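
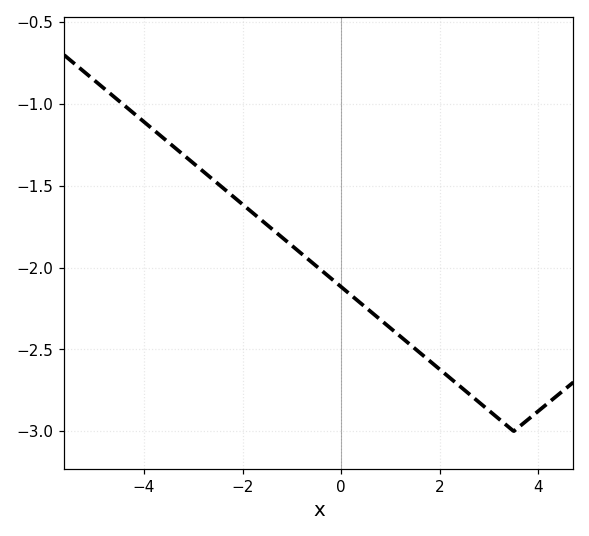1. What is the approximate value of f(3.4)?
-2.95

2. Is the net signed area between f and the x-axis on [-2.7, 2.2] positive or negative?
negative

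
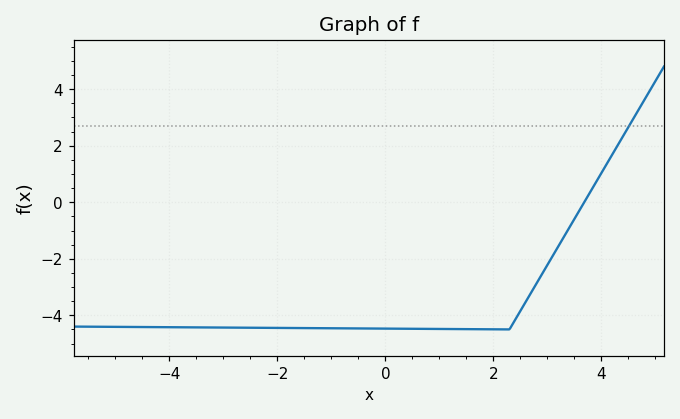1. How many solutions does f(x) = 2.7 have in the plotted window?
1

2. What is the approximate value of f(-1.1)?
-4.46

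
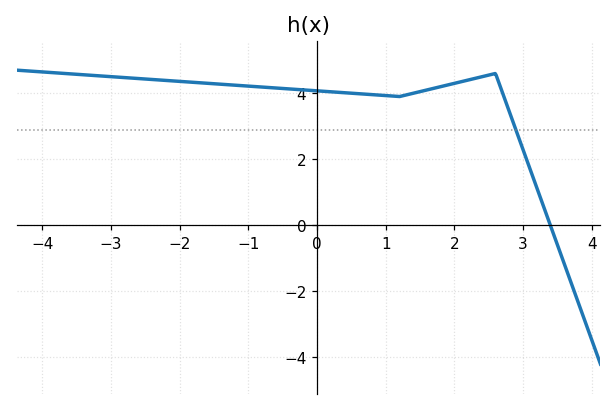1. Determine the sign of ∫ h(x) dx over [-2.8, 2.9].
positive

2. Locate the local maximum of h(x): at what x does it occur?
2.6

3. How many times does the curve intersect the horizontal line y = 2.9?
1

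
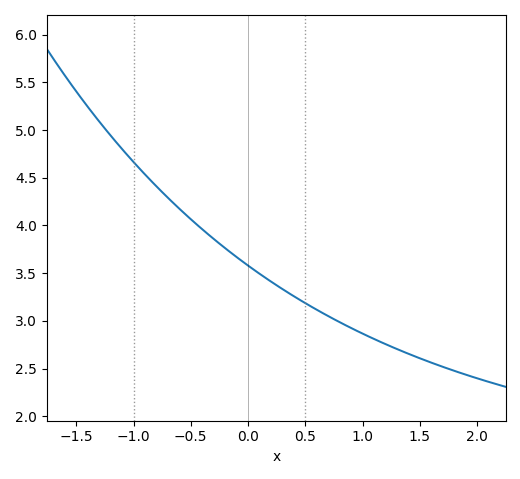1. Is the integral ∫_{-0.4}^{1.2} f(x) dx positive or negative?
positive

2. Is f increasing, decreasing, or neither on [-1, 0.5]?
decreasing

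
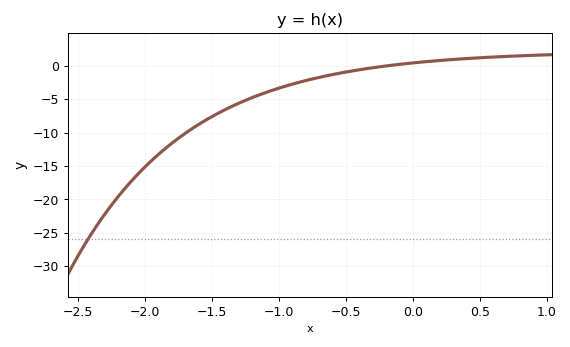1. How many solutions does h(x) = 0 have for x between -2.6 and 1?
1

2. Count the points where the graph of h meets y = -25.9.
1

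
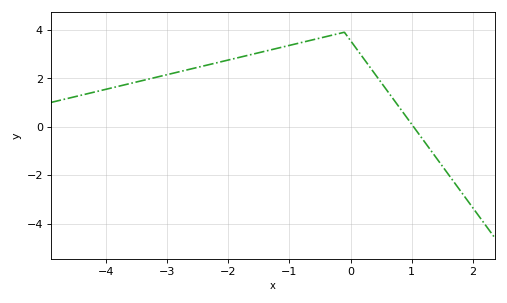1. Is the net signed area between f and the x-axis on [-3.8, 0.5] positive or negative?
positive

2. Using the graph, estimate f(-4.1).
1.4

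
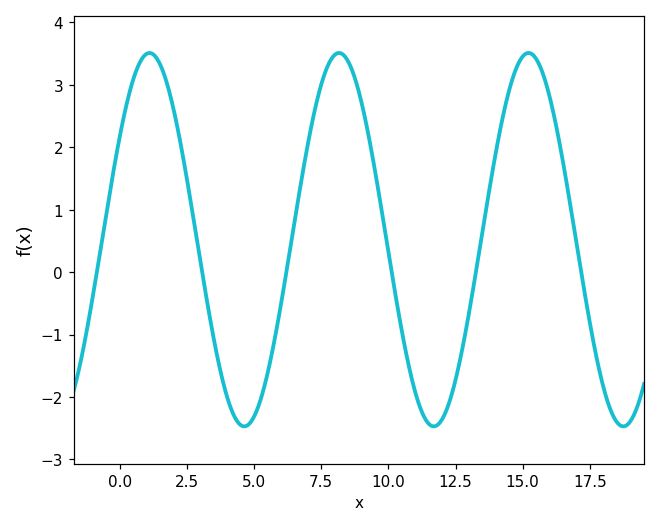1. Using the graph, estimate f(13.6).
0.905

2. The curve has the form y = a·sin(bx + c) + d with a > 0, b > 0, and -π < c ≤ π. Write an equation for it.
y = 2.99sin(0.89x + 0.592) + 0.52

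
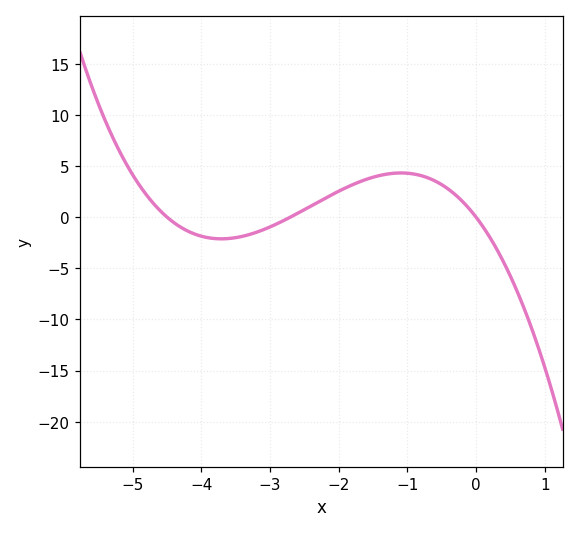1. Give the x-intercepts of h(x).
-4.5, -2.7, 0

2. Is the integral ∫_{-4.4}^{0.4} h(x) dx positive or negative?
positive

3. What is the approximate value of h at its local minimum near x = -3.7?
-2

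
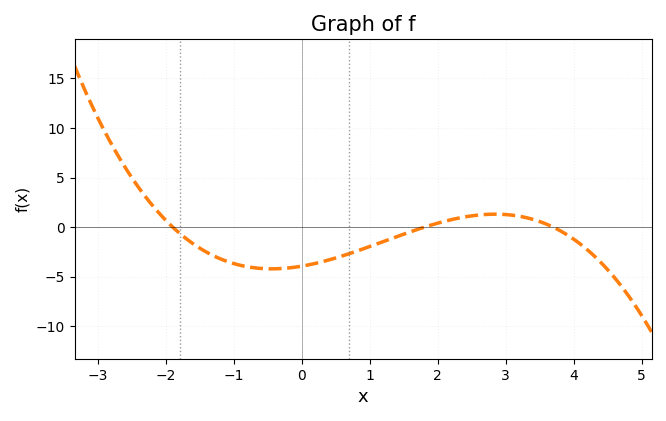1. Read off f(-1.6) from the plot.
-1.68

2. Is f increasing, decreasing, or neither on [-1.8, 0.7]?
neither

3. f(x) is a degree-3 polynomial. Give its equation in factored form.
y = -0.31(x + 1.9)(x - 1.8)(x - 3.7)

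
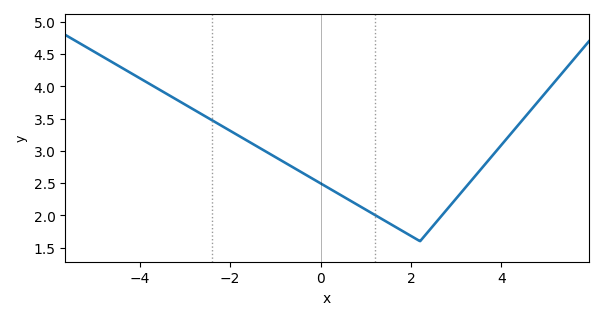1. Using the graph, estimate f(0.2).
2.4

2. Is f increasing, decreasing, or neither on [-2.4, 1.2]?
decreasing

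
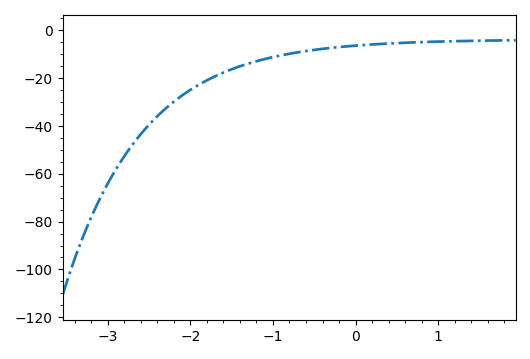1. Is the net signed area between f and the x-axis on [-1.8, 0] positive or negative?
negative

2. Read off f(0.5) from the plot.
-6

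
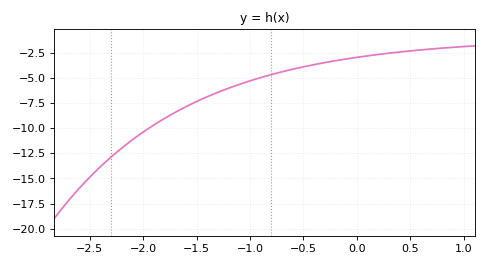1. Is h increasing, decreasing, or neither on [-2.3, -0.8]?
increasing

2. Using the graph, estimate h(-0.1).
-3.12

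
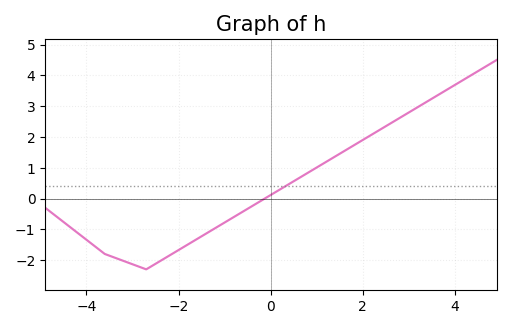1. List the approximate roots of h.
-0.2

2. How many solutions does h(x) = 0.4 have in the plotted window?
1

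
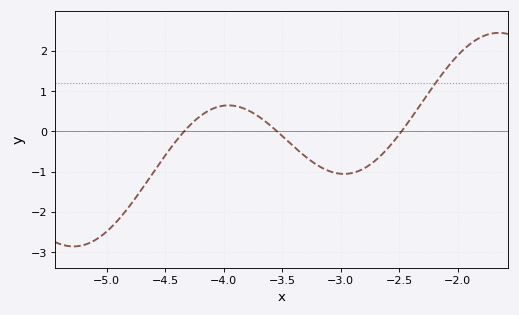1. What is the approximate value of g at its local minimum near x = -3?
-1.06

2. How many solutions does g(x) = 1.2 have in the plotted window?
1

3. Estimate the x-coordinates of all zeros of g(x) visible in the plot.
-4.34, -3.54, -2.48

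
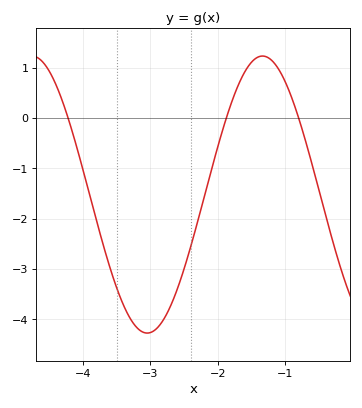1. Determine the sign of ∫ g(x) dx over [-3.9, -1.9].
negative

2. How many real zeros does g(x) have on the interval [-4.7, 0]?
3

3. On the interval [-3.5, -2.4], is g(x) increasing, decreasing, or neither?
neither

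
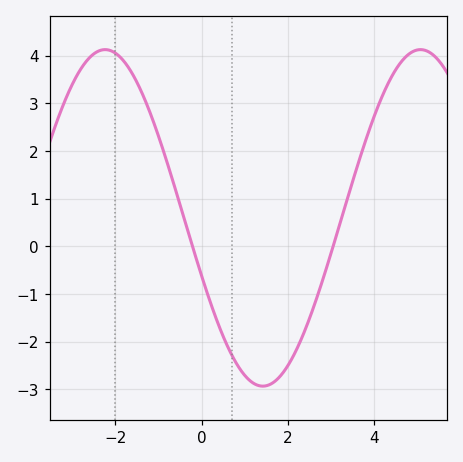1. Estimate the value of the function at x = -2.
4.06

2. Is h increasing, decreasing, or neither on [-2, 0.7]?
decreasing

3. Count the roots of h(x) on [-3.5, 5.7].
2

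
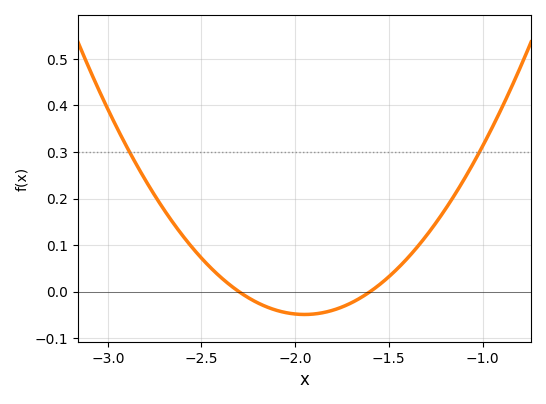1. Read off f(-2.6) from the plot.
0.12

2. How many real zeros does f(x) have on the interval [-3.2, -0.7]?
2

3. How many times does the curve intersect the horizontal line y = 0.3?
2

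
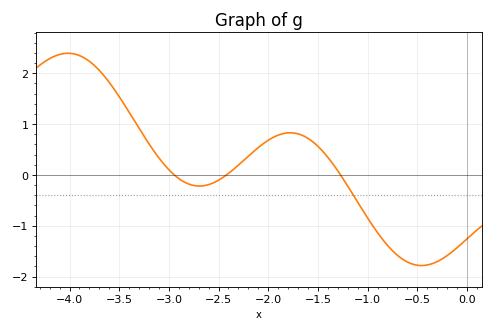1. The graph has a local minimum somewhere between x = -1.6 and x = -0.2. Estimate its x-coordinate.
-0.456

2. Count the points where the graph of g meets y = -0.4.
1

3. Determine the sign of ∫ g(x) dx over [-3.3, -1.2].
positive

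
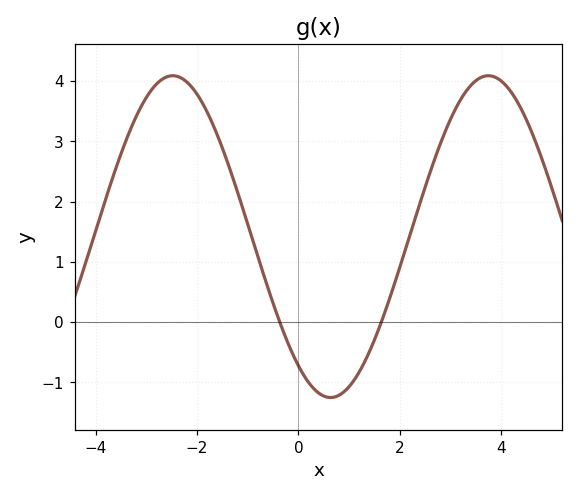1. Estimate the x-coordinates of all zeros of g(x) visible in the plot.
-0.4, 1.6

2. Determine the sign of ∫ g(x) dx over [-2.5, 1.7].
positive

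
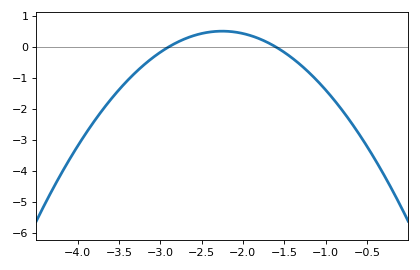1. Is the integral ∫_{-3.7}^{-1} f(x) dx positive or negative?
negative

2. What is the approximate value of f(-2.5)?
0.4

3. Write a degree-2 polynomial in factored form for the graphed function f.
y = -1.21(x + 2.9)(x + 1.6)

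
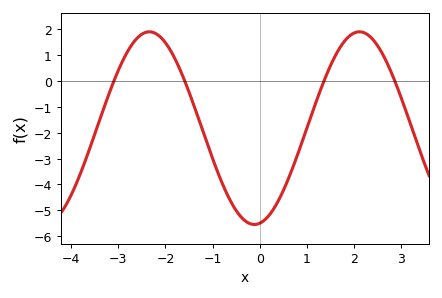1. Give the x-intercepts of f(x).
-3.09, -1.59, 1.36, 2.87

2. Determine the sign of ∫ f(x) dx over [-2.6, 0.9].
negative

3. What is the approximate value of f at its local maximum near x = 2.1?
1.91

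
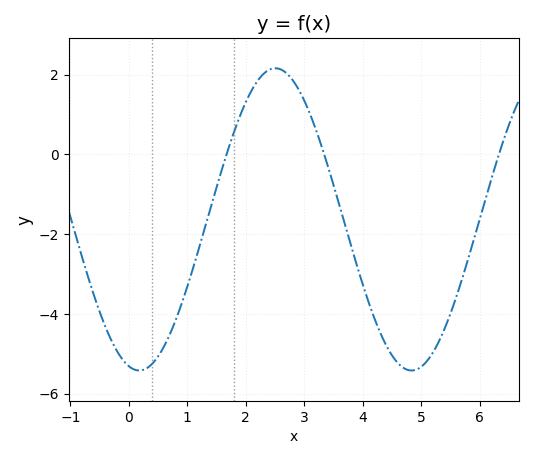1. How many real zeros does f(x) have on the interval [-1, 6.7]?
3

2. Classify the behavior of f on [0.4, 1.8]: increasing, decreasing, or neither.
increasing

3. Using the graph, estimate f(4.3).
-4.48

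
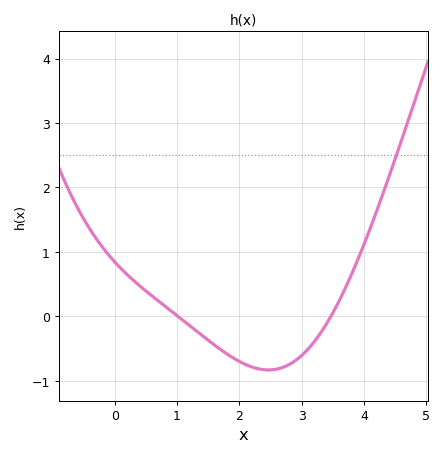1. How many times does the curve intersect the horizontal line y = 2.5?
1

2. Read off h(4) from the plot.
1.1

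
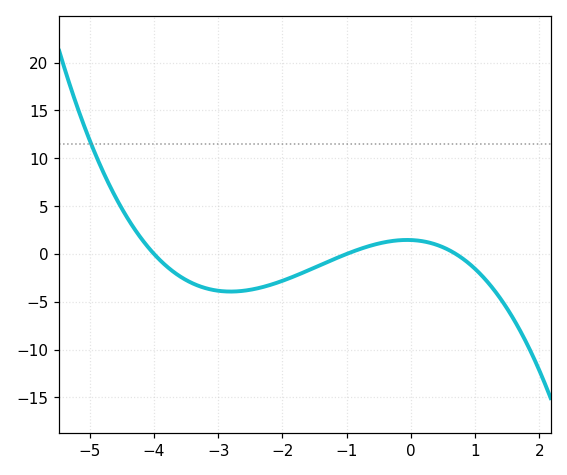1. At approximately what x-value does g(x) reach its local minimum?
-2.8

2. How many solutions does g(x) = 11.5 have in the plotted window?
1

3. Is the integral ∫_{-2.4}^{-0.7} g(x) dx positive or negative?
negative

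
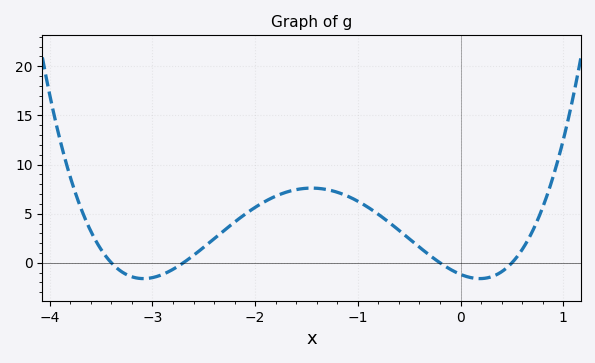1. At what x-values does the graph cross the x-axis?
-3.4, -2.7, -0.2, 0.5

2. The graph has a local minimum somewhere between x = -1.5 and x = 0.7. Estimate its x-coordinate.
0.2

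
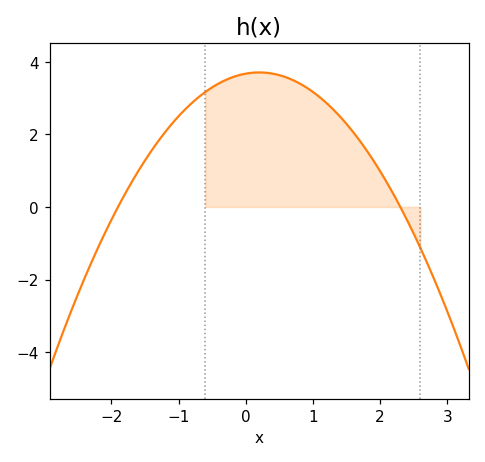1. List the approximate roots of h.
-1.9, 2.3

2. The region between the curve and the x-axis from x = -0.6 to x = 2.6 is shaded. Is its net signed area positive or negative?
positive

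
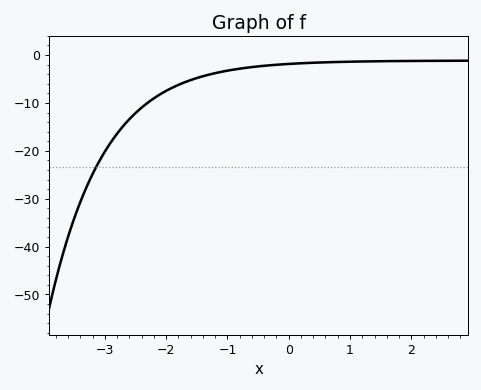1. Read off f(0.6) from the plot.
-2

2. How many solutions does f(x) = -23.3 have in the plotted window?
1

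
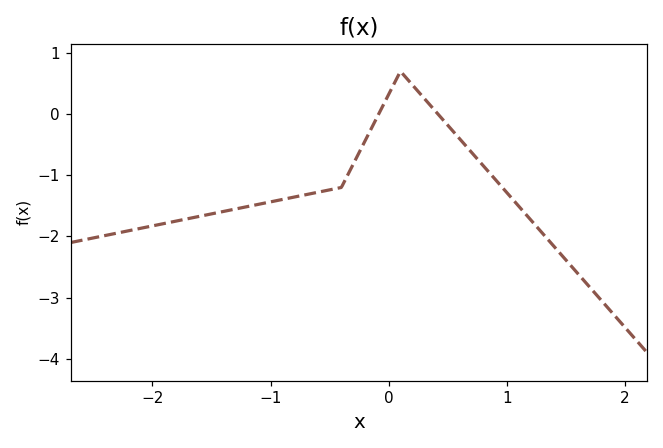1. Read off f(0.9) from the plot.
-1.06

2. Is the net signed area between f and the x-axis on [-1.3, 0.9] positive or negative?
negative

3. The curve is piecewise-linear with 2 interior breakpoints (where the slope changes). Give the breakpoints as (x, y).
(-0.4, -1.2); (0.1, 0.7)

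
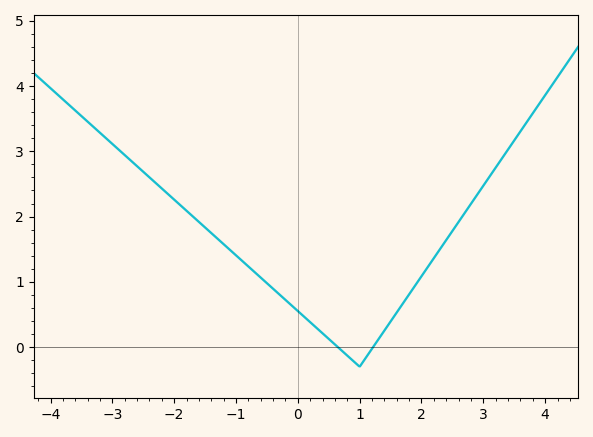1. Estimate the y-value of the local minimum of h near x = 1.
-0.298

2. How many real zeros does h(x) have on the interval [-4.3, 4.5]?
2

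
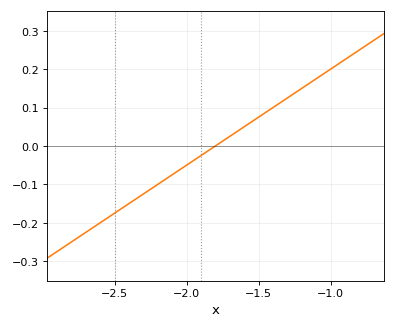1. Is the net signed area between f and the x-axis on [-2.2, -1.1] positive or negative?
positive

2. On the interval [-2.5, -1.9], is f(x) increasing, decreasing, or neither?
increasing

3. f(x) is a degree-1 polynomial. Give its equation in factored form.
y = 0.25(x + 1.8)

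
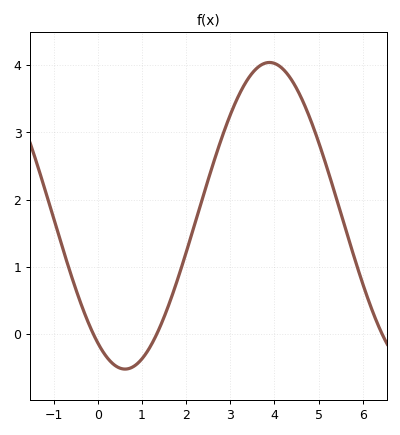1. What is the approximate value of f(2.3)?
1.9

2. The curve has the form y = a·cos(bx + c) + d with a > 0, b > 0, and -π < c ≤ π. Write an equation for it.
y = 2.28cos(0.96x + 2.6) + 1.76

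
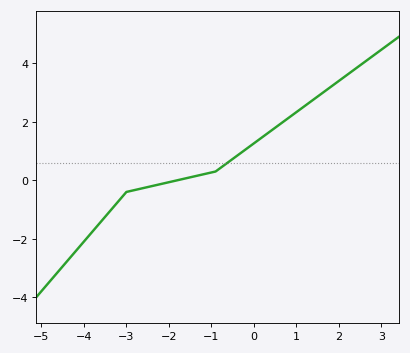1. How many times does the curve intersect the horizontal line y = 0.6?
1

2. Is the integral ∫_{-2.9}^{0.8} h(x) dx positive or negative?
positive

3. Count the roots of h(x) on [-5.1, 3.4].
1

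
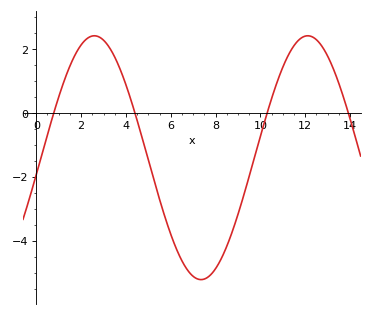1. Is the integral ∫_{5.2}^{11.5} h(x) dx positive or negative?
negative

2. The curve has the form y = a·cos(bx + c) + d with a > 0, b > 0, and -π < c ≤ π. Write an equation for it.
y = 3.82cos(0.66x - 1.71) - 1.4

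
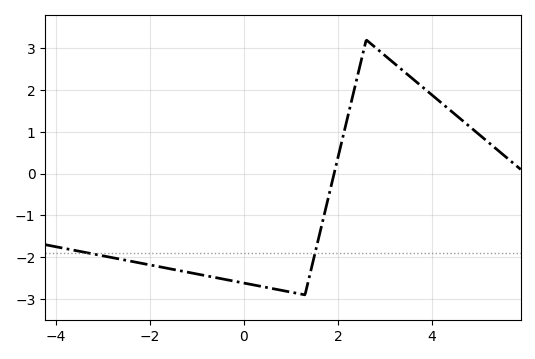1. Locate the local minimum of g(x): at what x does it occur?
1.3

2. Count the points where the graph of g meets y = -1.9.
2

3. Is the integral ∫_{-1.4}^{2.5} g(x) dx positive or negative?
negative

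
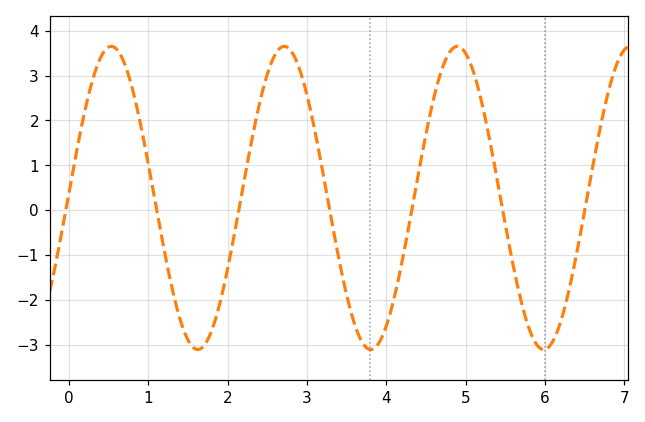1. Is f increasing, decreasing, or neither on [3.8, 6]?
neither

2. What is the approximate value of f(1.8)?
-2.7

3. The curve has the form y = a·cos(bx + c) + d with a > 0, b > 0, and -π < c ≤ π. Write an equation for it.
y = 3.38cos(2.9x - 1.5) + 0.27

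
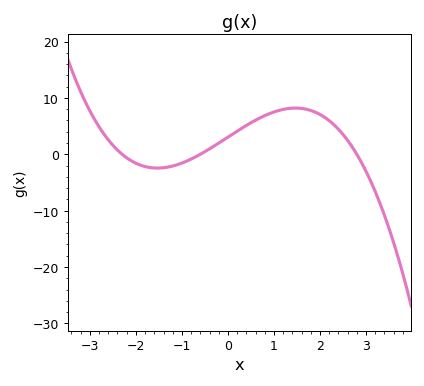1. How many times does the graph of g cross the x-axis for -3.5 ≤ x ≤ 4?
3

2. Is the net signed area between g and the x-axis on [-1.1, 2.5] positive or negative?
positive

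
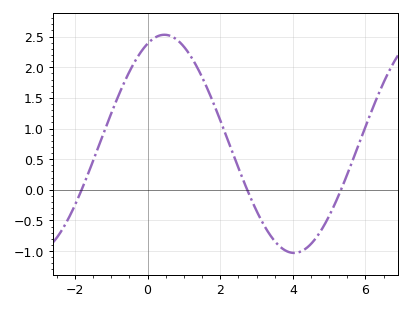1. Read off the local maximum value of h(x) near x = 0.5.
2.55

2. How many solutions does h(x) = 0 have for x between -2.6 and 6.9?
3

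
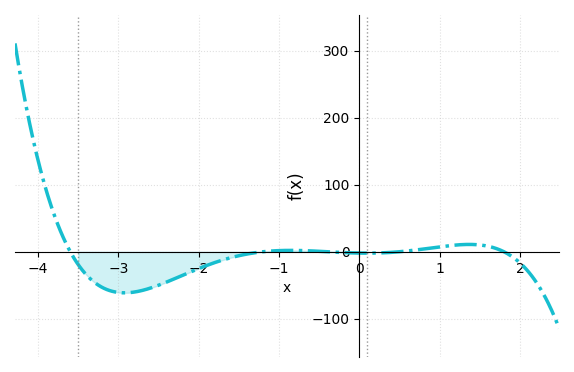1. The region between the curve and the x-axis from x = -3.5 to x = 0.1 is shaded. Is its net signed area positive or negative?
negative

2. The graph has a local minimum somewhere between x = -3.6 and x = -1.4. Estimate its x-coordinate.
-2.9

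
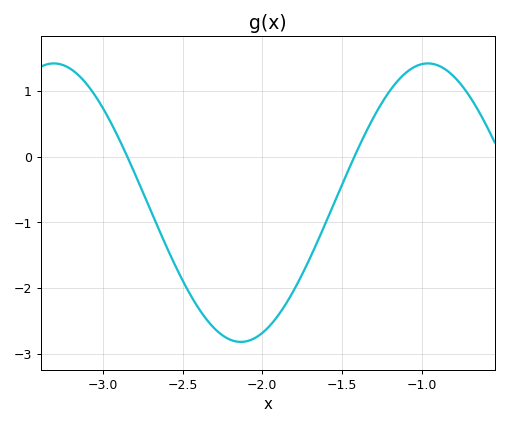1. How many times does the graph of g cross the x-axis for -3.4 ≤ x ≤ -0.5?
2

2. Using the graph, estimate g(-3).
0.741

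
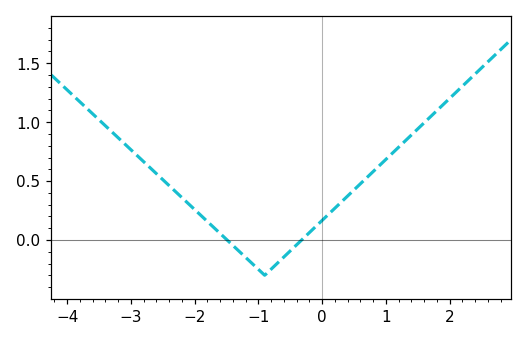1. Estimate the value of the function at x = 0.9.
0.632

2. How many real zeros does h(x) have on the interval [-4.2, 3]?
2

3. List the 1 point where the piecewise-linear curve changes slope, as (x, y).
(-0.9, -0.3)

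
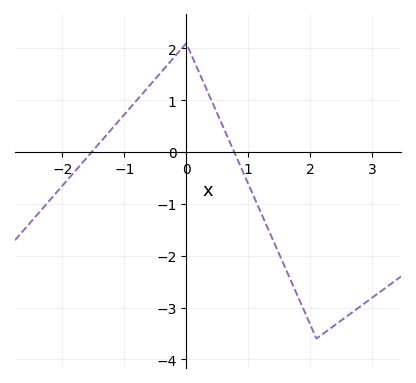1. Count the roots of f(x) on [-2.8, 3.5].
2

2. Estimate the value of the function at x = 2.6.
-3.16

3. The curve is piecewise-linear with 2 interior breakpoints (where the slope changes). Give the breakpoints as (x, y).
(0, 2.1); (2.1, -3.6)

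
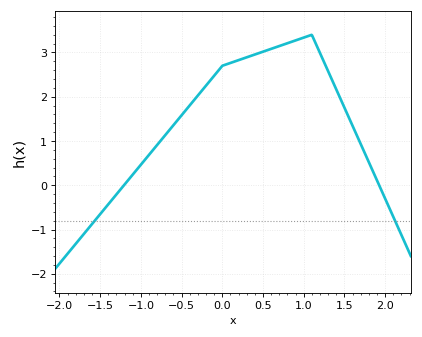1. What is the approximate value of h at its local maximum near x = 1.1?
3.4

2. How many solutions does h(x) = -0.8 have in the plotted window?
2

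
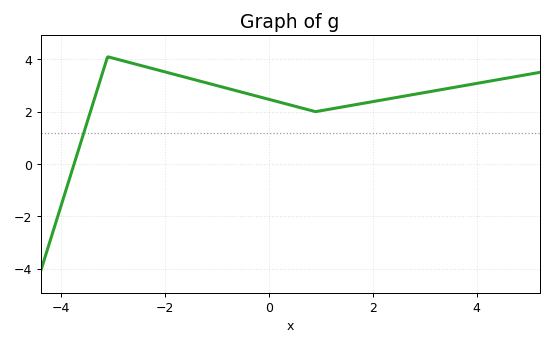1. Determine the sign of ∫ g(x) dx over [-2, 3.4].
positive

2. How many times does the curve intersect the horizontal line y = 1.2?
1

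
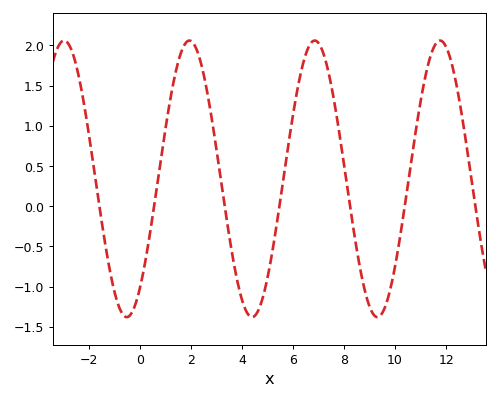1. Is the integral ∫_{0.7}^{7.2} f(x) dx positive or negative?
positive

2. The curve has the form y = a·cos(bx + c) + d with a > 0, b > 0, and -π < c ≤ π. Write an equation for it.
y = 1.72cos(1.3x - 2.5) + 0.34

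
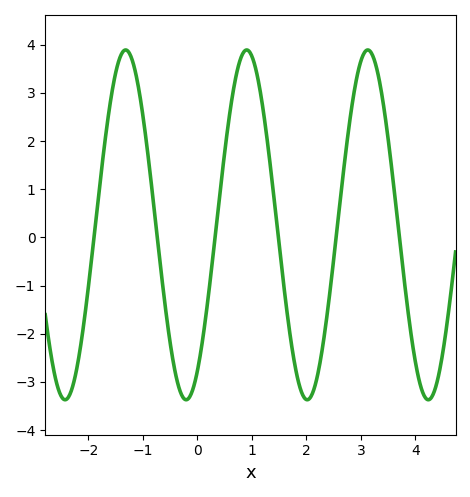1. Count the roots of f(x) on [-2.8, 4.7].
6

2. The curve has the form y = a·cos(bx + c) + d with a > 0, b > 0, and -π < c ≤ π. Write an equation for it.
y = 3.63cos(2.8x - 2.6) + 0.26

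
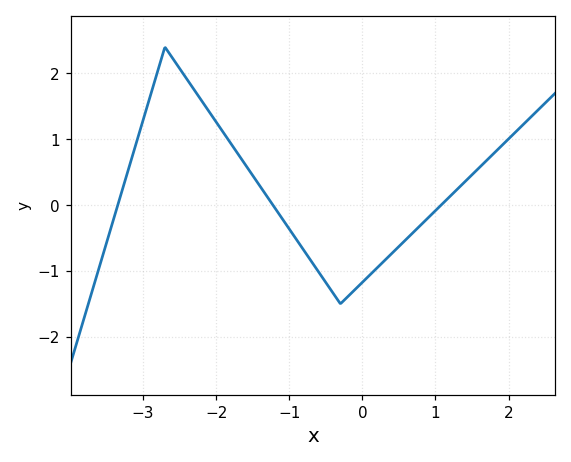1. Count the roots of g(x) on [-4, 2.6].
3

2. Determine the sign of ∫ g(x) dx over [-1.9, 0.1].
negative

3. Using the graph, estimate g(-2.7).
2.4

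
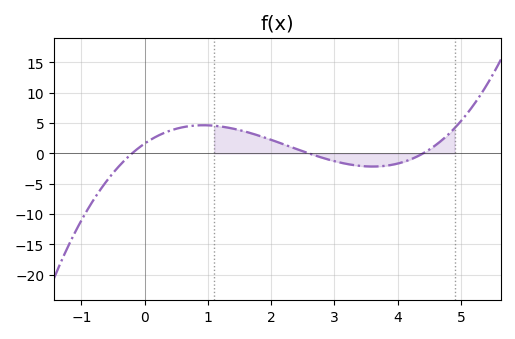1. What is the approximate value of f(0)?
1.5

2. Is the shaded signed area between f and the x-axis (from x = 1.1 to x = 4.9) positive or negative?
positive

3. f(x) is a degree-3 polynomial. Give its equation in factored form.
y = 0.71(x + 0.2)(x - 2.6)(x - 4.4)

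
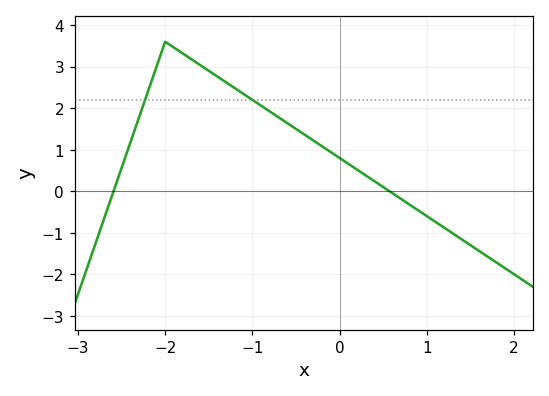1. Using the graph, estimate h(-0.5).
1.5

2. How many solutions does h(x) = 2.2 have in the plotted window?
2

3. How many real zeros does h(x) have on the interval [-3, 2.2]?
2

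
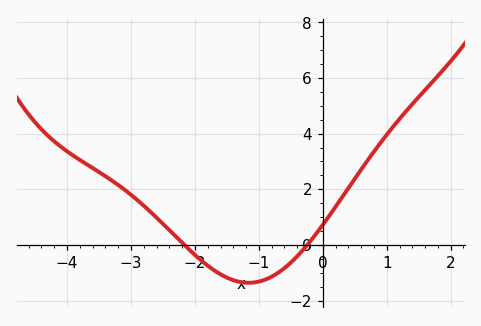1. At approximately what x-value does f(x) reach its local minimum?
-1.2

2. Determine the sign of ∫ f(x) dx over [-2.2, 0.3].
negative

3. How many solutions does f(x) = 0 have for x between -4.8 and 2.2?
2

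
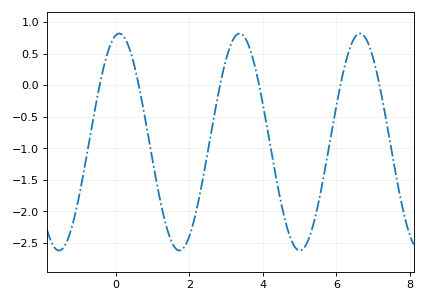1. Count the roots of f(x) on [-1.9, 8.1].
6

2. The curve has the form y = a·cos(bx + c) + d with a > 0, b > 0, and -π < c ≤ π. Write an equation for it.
y = 1.72cos(1.92x - 0.182) - 0.9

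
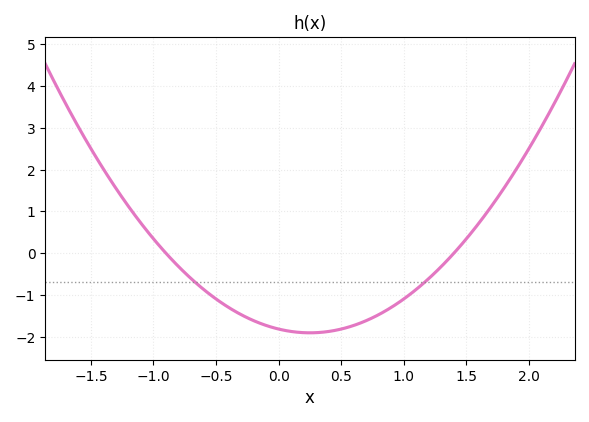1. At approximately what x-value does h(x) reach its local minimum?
0.2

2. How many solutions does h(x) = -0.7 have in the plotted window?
2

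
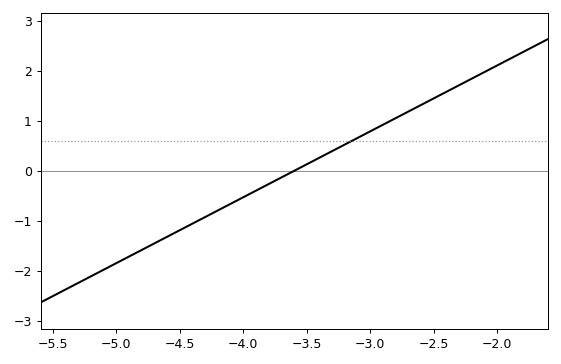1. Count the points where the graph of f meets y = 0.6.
1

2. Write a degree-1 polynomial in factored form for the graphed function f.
y = 1.32(x + 3.6)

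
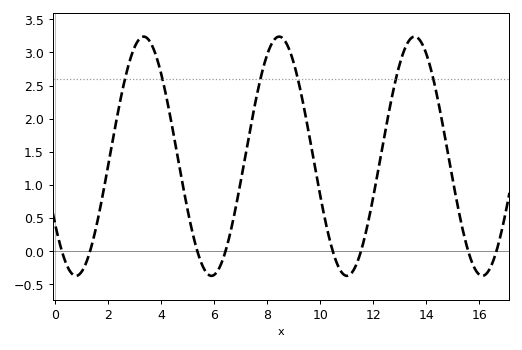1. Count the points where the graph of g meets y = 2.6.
6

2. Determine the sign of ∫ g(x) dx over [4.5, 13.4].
positive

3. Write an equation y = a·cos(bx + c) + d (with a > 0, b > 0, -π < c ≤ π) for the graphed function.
y = 1.81cos(1.23x + 2.17) + 1.43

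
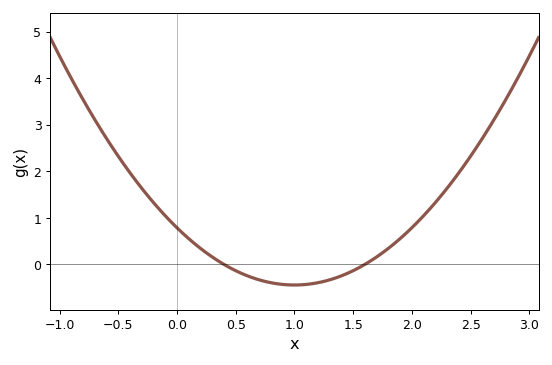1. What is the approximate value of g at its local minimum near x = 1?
-0.4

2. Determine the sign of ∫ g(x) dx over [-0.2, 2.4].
positive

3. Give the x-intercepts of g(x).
0.4, 1.6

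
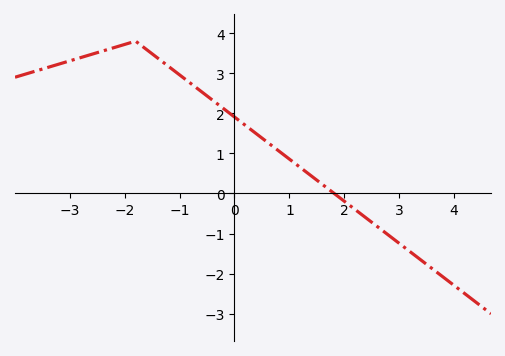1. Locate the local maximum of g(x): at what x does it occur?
-1.8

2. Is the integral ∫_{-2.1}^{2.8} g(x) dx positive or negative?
positive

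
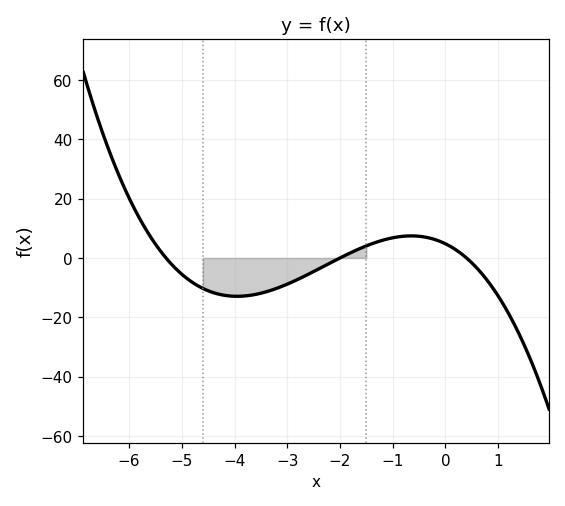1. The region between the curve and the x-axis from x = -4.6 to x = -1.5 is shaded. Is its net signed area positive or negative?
negative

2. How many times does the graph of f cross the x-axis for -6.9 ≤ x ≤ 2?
3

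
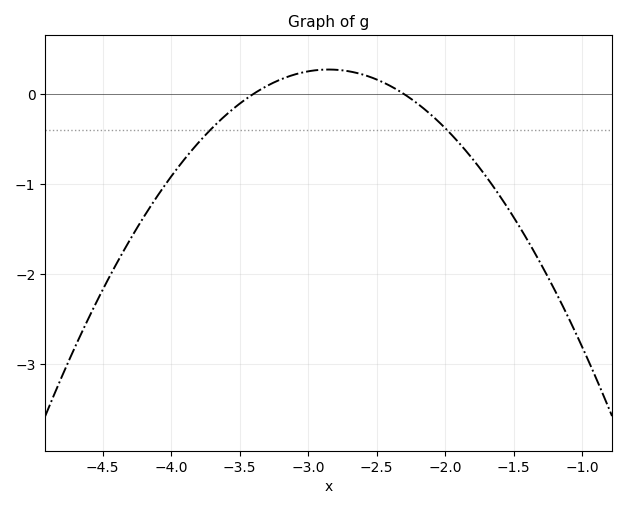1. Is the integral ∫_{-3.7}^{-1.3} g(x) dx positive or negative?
negative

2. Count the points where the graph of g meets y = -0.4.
2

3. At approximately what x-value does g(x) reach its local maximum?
-2.8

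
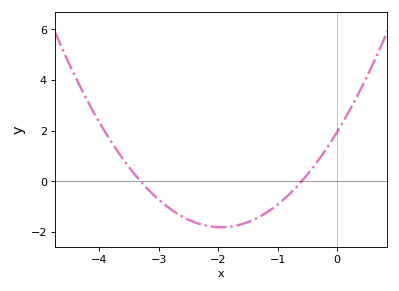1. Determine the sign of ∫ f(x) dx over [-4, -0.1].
negative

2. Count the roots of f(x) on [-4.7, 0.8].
2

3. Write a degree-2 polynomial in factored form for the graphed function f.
y = 0.99(x + 3.3)(x + 0.6)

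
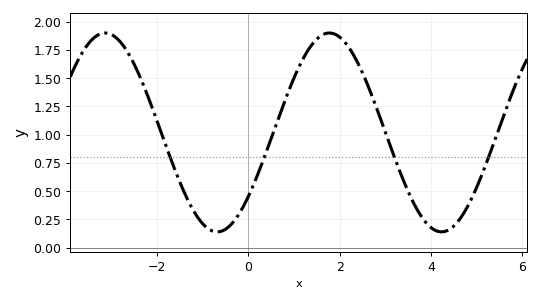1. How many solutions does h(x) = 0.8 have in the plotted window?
4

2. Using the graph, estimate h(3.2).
0.8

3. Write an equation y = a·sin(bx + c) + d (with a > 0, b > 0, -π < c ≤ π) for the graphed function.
y = 0.88sin(1.3x - 0.7) + 1.02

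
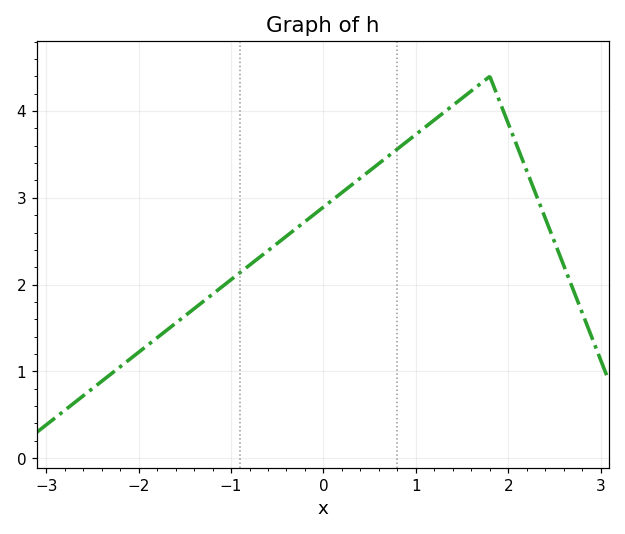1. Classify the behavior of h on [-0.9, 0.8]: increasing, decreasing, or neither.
increasing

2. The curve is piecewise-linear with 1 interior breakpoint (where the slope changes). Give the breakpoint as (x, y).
(1.8, 4.4)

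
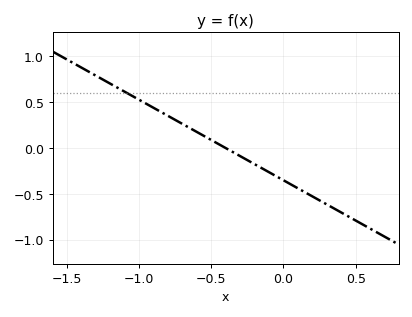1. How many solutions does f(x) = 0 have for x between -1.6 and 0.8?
1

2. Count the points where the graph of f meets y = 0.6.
1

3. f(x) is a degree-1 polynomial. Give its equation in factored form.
y = -0.88(x + 0.4)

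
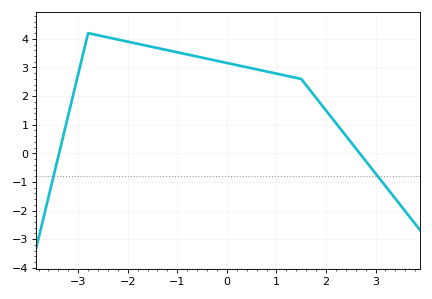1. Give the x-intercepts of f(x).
-3.4, 2.6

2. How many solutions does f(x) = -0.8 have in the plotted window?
2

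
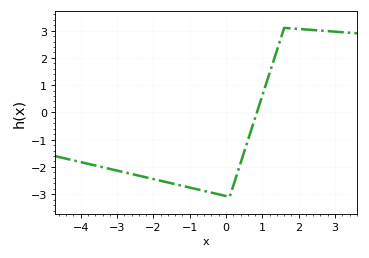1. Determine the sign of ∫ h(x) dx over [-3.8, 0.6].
negative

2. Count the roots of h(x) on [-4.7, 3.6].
1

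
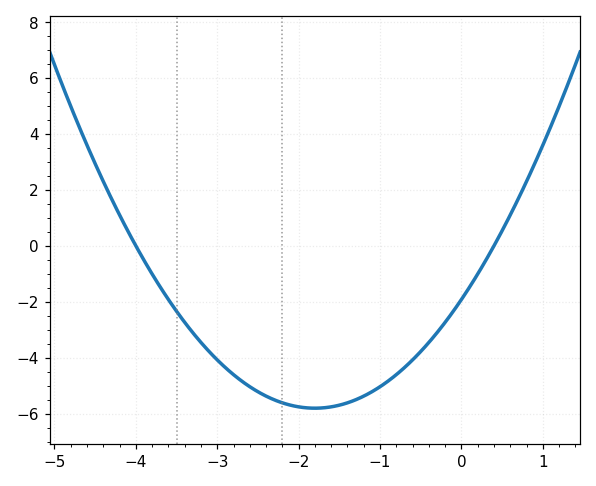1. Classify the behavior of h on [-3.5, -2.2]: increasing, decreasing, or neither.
decreasing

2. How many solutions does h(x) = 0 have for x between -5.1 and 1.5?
2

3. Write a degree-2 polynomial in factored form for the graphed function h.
y = 1.2(x + 4)(x - 0.4)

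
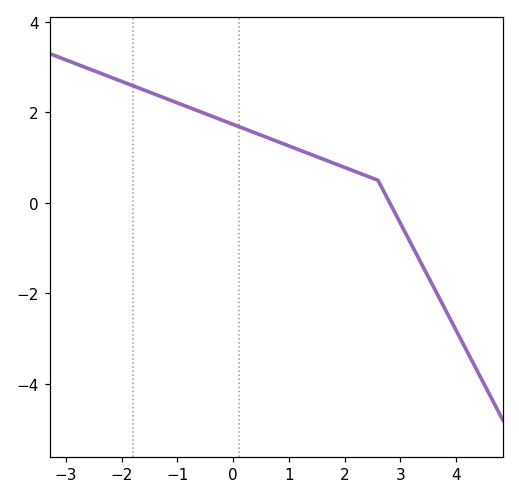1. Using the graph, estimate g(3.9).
-2.57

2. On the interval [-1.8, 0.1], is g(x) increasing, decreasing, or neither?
decreasing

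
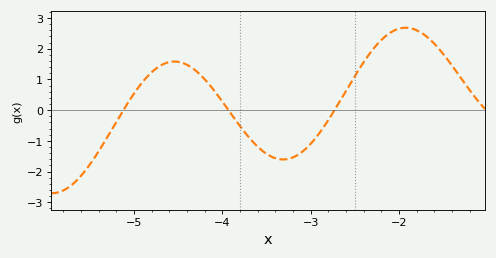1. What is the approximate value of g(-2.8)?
-0.325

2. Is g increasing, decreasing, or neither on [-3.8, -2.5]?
neither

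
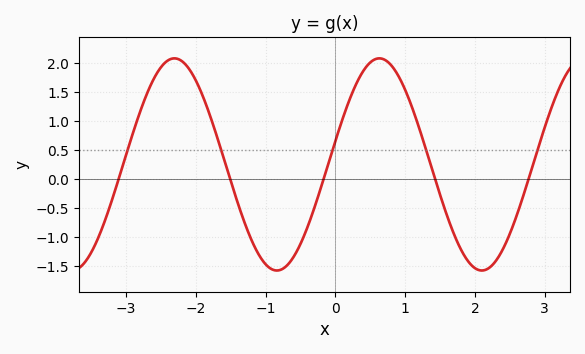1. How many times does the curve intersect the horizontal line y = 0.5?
5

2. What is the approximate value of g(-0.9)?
-1.55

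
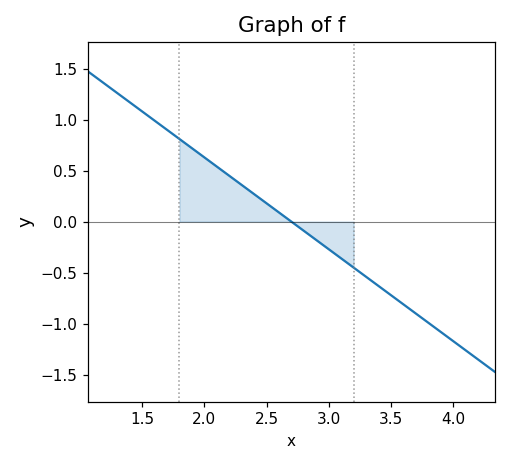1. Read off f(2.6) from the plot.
0.1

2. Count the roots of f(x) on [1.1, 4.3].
1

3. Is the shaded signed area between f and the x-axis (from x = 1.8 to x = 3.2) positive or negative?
positive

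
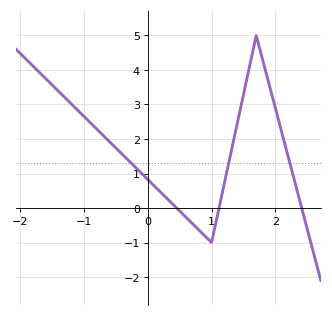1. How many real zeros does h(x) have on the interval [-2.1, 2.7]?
3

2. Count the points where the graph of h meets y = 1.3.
3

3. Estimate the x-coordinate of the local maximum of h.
1.7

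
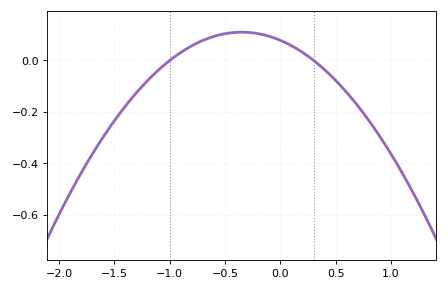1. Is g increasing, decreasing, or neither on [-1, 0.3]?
neither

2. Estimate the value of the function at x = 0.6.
-0.12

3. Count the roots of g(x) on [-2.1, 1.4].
2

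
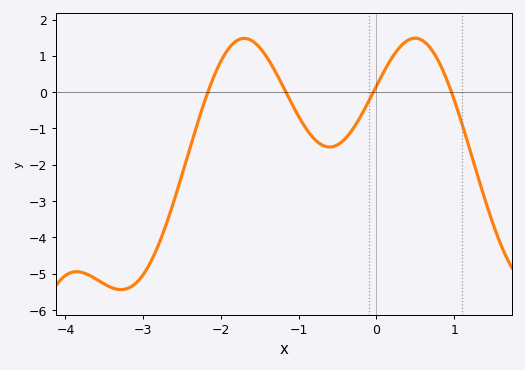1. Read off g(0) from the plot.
0.171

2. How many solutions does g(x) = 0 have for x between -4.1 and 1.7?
4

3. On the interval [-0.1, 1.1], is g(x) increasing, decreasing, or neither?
neither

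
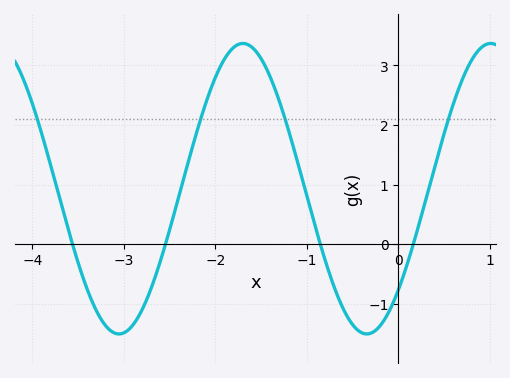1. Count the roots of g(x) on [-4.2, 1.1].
4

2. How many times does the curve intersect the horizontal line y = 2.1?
4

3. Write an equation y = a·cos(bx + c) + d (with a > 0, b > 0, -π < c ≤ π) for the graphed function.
y = 2.44cos(2.3x - 2.3) + 0.93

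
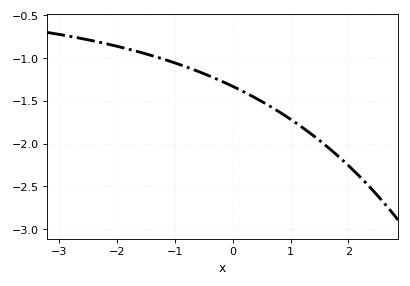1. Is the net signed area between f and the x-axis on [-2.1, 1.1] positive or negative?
negative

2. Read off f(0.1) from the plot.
-1.35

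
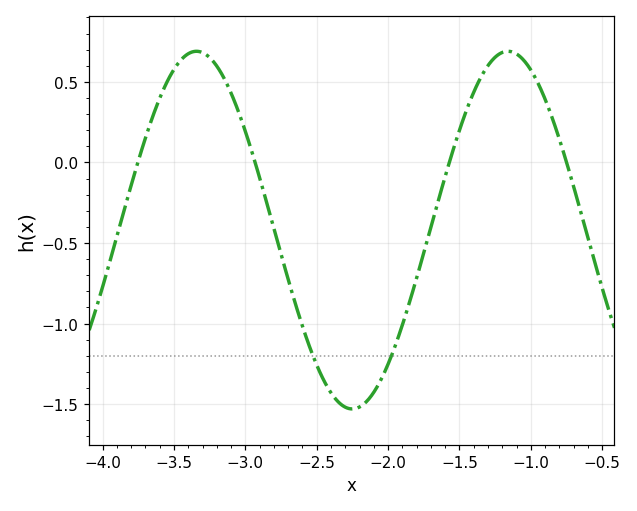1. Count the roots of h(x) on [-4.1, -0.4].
4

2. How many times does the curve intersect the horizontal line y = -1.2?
2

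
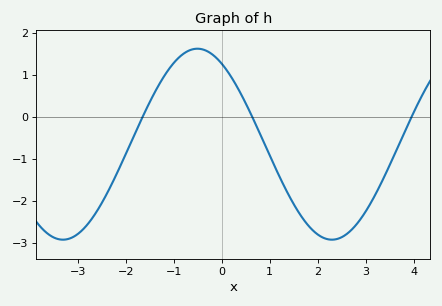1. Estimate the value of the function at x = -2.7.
-2.41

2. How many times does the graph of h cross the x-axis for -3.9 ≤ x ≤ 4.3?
3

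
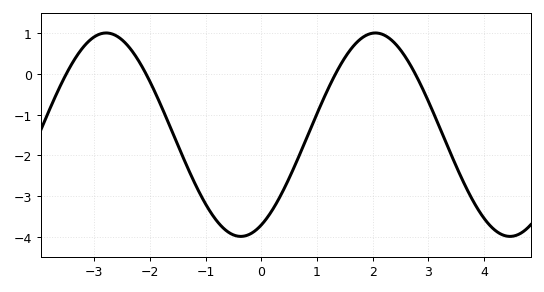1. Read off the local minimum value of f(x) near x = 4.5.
-3.99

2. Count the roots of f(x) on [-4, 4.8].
4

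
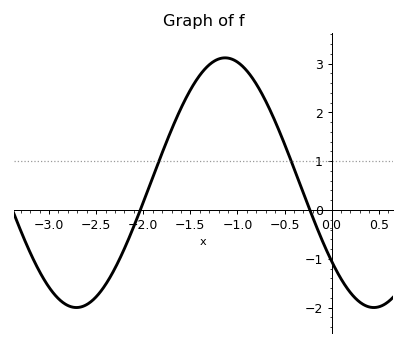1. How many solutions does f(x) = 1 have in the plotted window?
2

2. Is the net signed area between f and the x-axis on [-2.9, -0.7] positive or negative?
positive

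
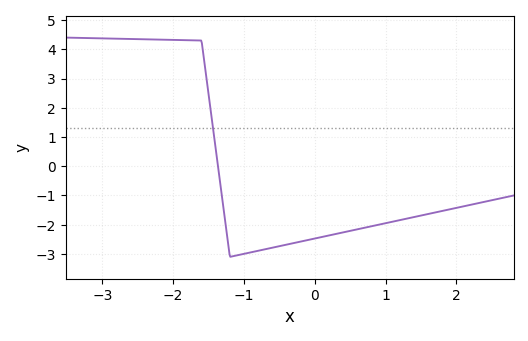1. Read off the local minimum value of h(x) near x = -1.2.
-3.1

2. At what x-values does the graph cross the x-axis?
-1.4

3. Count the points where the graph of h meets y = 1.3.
1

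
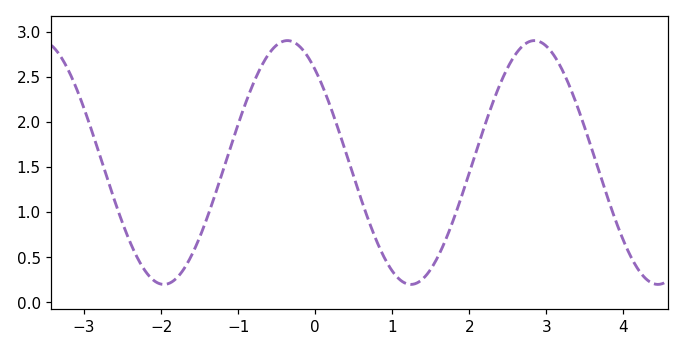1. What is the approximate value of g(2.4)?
2.42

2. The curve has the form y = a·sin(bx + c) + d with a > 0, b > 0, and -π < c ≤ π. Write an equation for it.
y = 1.35sin(1.96x + 2.28) + 1.55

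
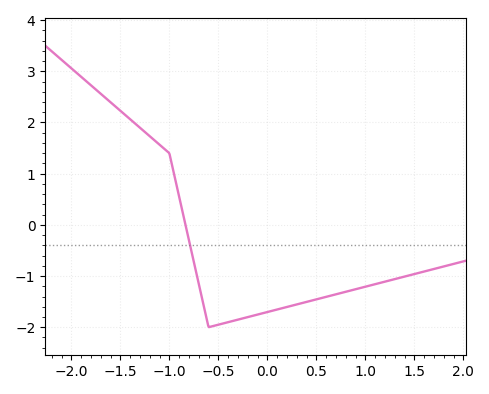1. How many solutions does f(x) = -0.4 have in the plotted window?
1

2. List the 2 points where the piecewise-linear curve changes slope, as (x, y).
(-1, 1.4); (-0.6, -2)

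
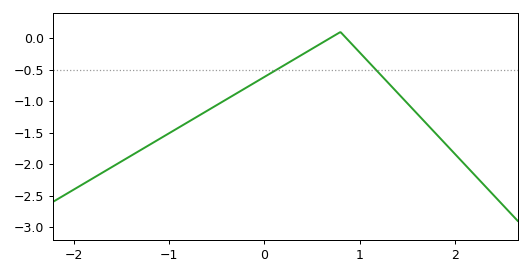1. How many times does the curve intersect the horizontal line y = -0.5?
2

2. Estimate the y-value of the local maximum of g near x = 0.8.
0.099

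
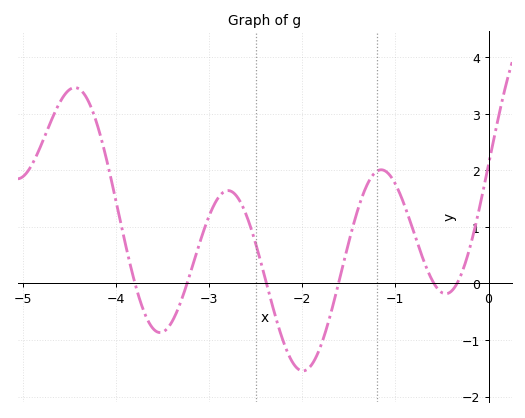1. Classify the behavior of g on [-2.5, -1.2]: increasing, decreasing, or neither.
neither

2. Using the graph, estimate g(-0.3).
0.1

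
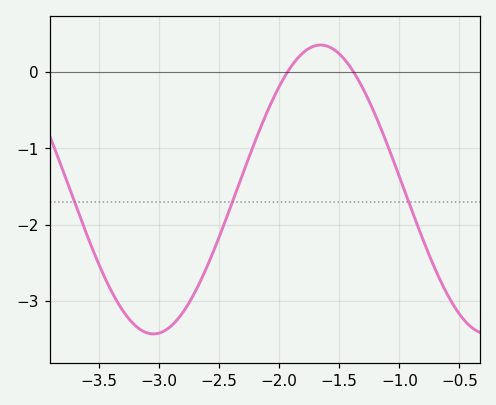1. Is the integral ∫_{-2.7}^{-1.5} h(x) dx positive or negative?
negative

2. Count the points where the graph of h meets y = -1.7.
3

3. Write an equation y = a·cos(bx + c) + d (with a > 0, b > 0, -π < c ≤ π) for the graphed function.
y = 1.89cos(2.26x - 2.54) - 1.54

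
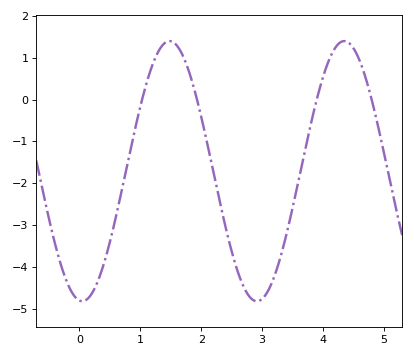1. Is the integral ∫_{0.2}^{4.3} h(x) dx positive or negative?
negative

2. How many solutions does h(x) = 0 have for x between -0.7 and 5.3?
4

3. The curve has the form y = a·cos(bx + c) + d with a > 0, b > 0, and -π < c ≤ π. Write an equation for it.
y = 3.11cos(2.2x + 3) - 1.71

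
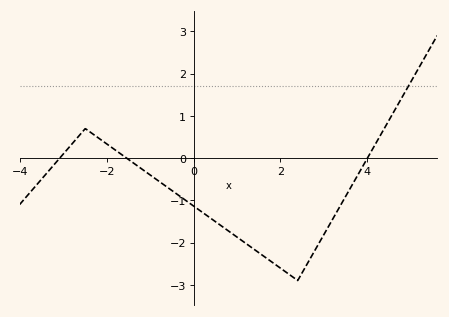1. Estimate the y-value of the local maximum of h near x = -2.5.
0.698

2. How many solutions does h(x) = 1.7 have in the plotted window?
1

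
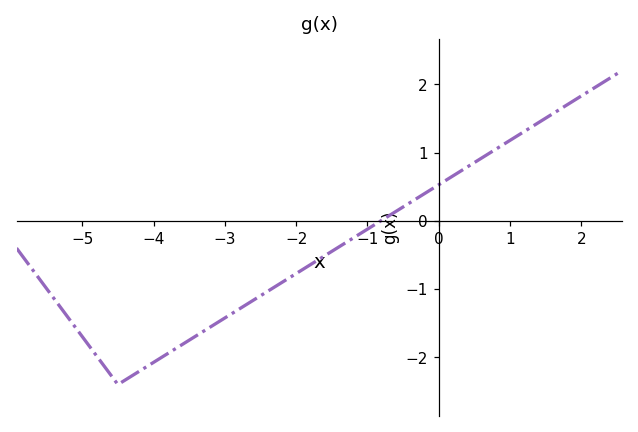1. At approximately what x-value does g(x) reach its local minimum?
-4.4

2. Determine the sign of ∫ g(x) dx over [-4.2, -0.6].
negative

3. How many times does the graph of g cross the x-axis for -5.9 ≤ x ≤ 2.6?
1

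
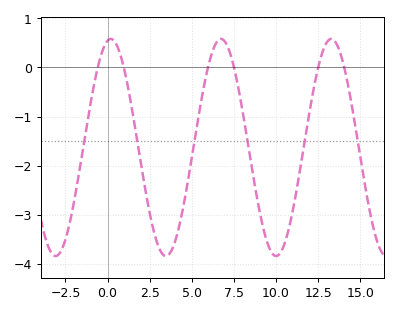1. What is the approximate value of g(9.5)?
-3.6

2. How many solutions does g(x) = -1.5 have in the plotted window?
6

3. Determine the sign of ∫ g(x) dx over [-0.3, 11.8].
negative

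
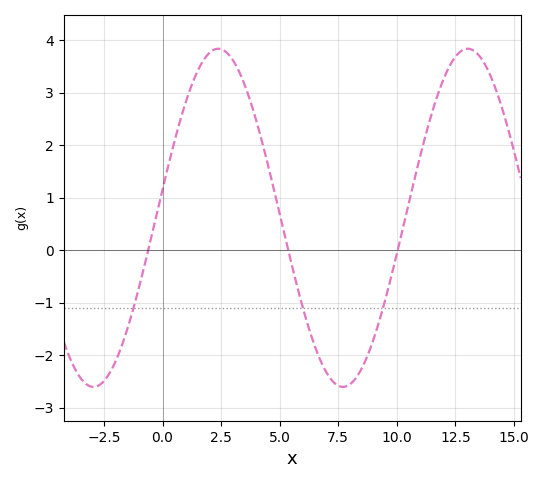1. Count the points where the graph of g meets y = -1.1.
3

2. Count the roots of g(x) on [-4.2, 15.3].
3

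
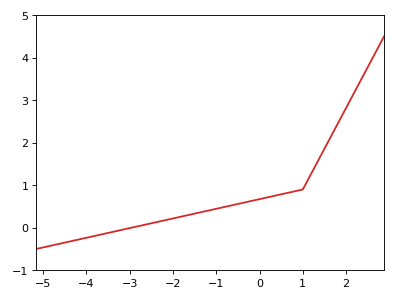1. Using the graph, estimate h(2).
2.8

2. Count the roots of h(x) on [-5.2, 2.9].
1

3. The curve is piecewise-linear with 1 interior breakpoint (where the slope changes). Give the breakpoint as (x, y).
(1, 0.9)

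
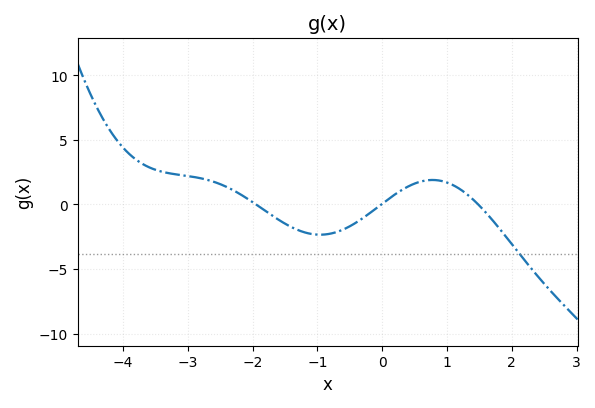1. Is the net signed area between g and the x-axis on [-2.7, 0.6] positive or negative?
negative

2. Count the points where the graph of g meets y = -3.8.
1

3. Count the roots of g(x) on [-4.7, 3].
3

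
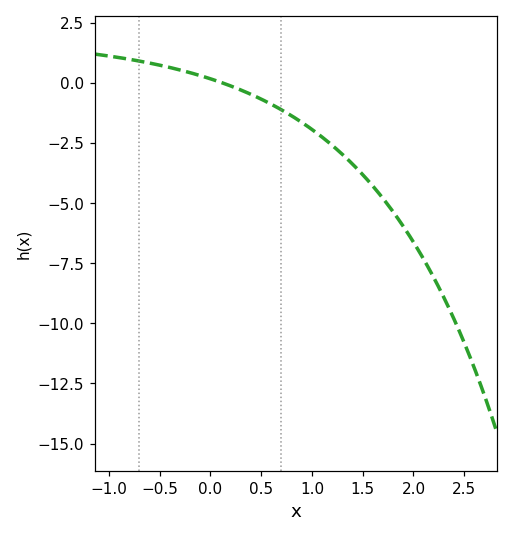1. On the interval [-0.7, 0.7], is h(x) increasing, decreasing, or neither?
decreasing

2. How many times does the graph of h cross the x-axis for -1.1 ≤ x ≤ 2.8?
1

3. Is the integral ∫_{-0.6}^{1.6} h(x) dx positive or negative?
negative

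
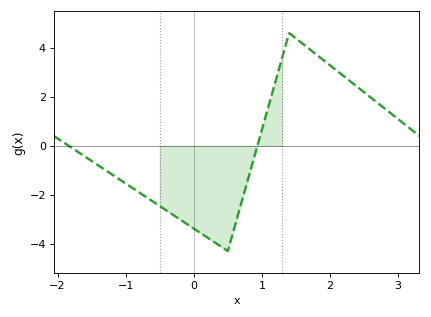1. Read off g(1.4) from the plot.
4.6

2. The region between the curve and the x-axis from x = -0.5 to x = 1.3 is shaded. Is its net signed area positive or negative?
negative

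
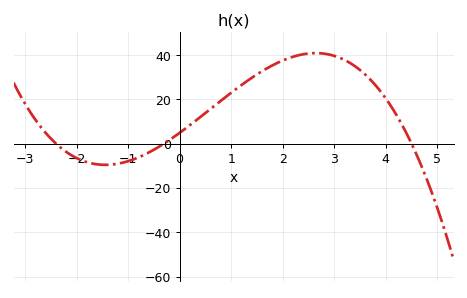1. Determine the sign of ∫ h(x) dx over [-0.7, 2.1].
positive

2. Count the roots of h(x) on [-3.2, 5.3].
3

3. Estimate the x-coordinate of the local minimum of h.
-1.4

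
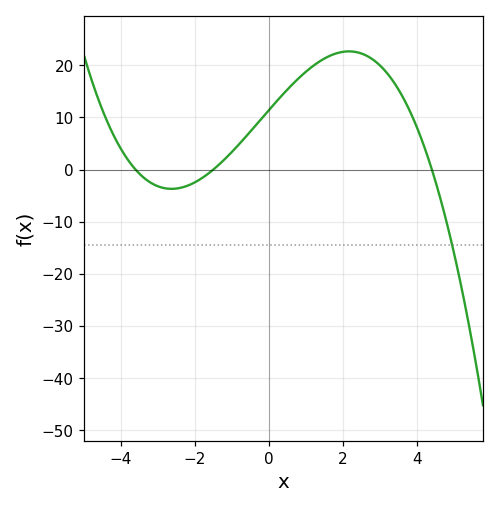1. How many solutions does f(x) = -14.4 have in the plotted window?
1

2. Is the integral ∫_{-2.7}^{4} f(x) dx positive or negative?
positive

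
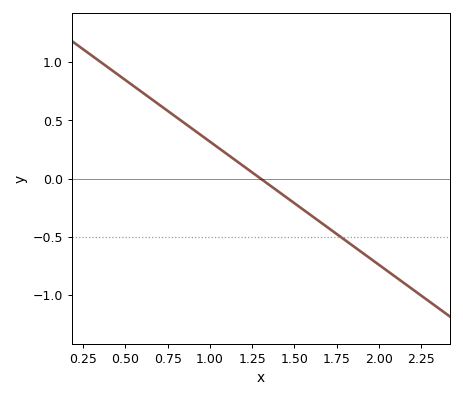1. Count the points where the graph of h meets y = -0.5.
1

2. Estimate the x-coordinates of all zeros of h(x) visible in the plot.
1.3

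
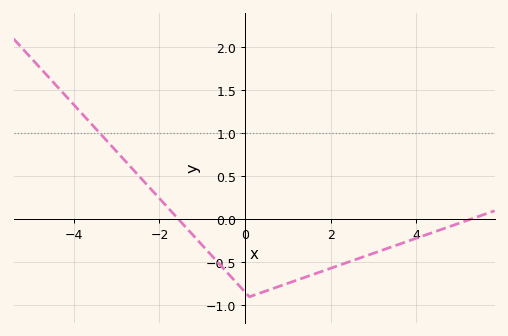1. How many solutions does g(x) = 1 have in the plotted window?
1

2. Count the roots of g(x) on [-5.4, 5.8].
2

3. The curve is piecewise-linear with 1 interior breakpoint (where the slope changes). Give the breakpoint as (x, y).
(0.1, -0.9)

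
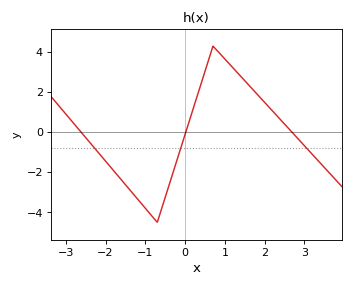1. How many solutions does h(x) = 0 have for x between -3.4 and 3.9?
3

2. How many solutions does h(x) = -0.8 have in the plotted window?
3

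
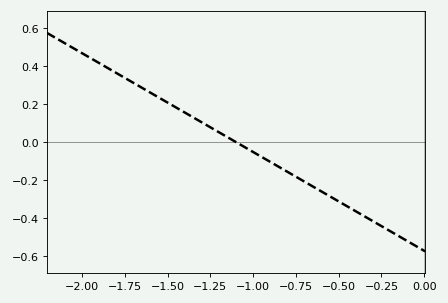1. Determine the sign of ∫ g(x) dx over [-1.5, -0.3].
negative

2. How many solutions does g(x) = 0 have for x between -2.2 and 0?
1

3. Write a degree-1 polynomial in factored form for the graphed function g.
y = -0.52(x + 1.1)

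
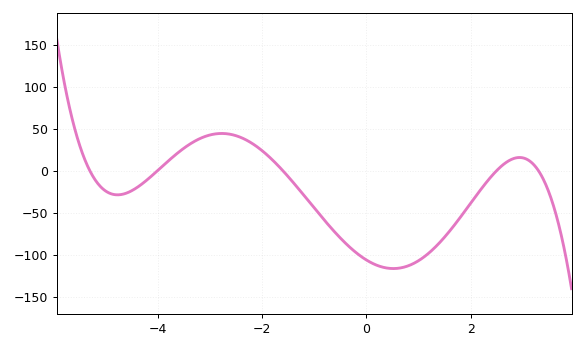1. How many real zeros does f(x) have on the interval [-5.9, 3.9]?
5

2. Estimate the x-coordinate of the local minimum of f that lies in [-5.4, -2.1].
-4.8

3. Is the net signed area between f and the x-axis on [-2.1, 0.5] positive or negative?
negative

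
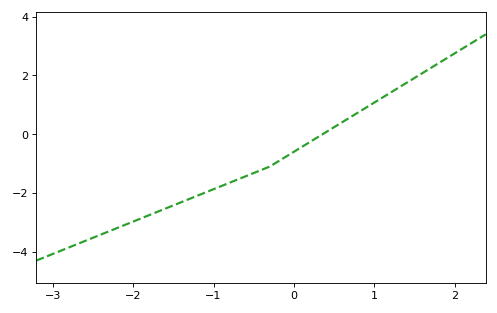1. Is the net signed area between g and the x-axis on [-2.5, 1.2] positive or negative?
negative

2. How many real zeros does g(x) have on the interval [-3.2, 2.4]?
1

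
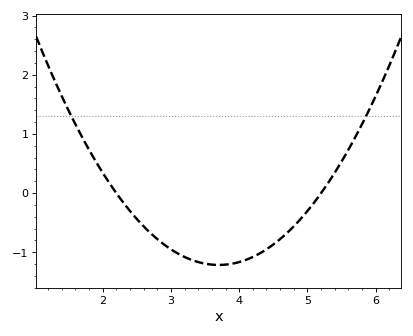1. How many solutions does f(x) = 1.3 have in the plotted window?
2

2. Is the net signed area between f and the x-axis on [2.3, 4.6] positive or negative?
negative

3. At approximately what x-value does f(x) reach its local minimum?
3.7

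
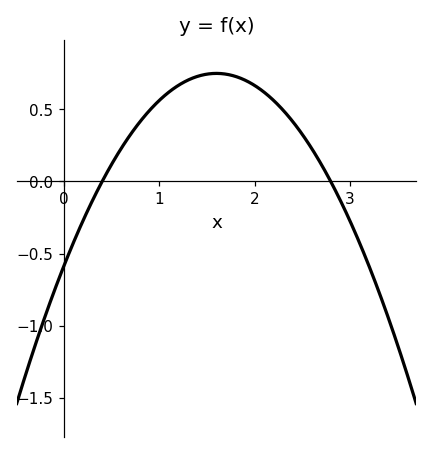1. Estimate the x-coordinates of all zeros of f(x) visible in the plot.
0.4, 2.8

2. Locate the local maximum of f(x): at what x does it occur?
1.6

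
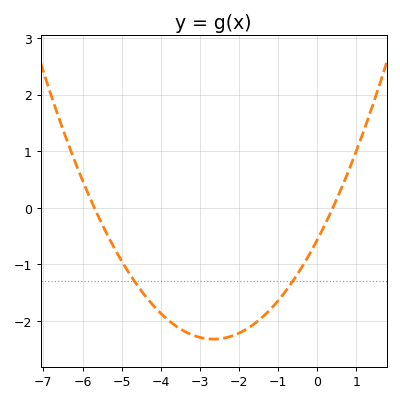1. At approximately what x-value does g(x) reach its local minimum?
-2.6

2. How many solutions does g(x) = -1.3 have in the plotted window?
2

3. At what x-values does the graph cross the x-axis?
-5.6, 0.4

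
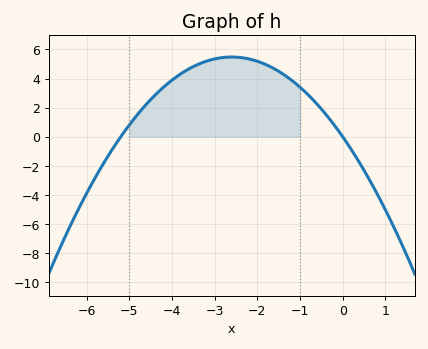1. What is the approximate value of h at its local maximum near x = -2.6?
5.48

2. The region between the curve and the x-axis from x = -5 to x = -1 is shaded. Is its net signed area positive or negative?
positive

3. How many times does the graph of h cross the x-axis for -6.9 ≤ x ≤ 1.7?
2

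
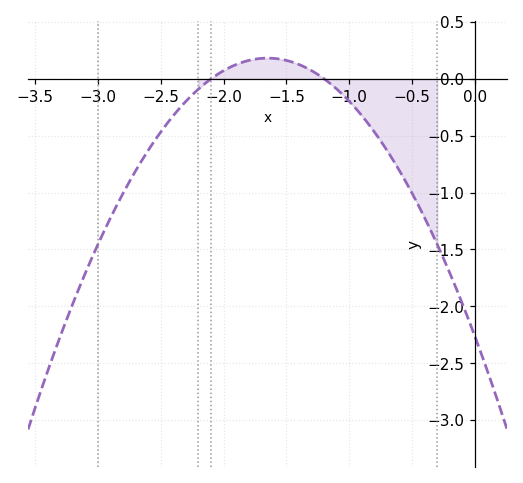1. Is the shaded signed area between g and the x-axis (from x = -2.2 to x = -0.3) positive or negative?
negative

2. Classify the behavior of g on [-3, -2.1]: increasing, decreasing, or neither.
increasing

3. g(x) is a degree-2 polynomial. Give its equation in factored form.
y = -0.9(x + 2.1)(x + 1.2)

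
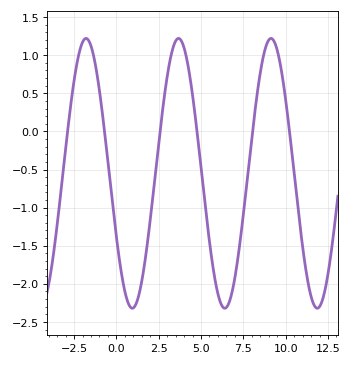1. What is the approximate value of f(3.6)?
1.21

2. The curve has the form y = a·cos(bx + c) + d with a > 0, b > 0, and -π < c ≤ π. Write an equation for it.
y = 1.77cos(1.15x + 2.06) - 0.55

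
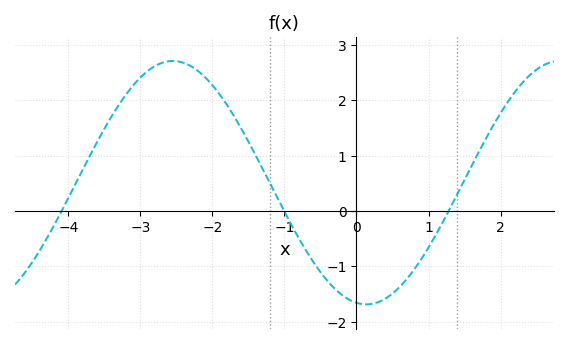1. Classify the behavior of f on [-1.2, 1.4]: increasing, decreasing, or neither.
neither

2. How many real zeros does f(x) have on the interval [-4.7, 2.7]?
3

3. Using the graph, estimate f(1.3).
0.052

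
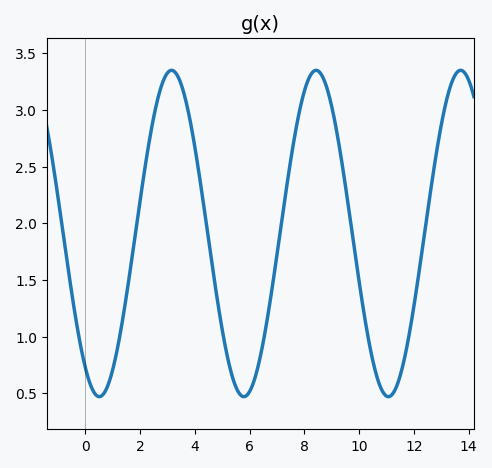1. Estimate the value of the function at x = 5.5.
0.55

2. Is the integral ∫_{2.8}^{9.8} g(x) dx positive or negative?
positive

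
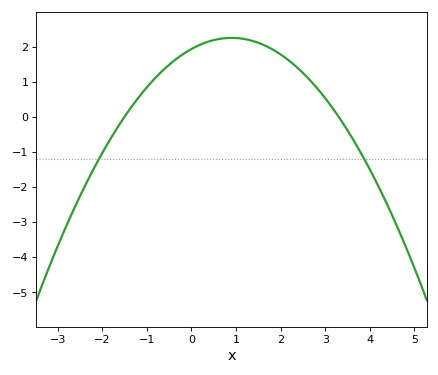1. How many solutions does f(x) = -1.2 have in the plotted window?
2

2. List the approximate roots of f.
-1.6, 3.2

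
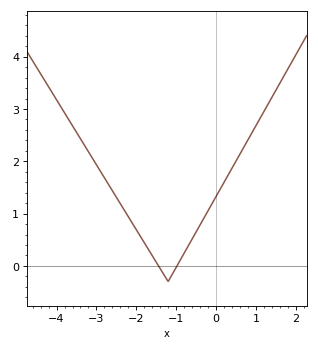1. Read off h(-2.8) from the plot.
1.7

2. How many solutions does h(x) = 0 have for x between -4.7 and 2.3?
2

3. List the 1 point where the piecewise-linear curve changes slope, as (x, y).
(-1.2, -0.3)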